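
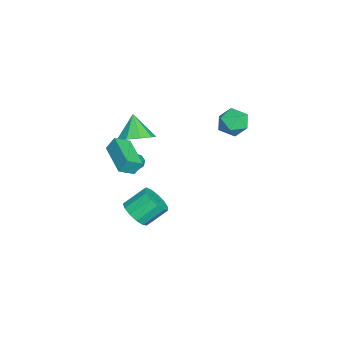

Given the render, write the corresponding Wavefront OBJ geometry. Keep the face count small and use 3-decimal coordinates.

v 1.227 -1.35 2.695
v 1.656 -2.075 3.176
v 1.123 -0.927 3.425
v 1.551 -1.653 3.906
v 3.049 -0.447 2.434
v 3.477 -1.173 2.915
v 2.944 -0.025 3.164
v 3.373 -0.75 3.645
v -1.392 -1.014 1.692
v -0.622 -0.685 2.309
v -2.268 -1.286 2.928
v -1.043 -0.139 2.132
v -1.626 -0.002 1.749
v -2.1 -0.339 1.339
v -2.242 -0.991 1.094
v -1.987 -1.654 1.129
v -1.453 -2.018 1.427
v -0.89 -1.911 1.849
v -0.562 -1.385 2.198
v -3.41 4.594 2.589
v -2.638 4.164 2.957
v -3.422 3.576 1.423
v -2.65 3.146 1.791
v -3.491 3.087 2.243
v -3.484 3.717 2.964
v -2.576 4.023 1.416
v -2.569 4.653 2.137
v -2.123 3.812 2.232
v -2.688 3.233 2.743
v -3.372 4.507 1.637
v -3.937 3.928 2.148
v -3.01 -1.304 -1.494
v -2.753 -1.452 -1.933
v -1.133 -1.564 -0.945
v -1.39 -1.416 -0.506
v -2.747 -1.091 -1.901
v -1.127 -1.203 -0.914
v -2.864 -0.83 -1.679
v -1.244 -0.942 -0.692
v -3.049 -0.79 -1.37
v -1.43 -0.902 -0.383
v -3.216 -0.991 -1.119
v -1.597 -1.103 -0.132
v -3.287 -1.338 -1.043
v -1.667 -1.45 -0.056
v -3.228 -1.67 -1.178
v -1.608 -1.782 -0.191
v -3.067 -1.83 -1.46
v -1.447 -1.942 -0.473
v -2.879 -1.744 -1.758
v -1.259 -1.856 -0.771
v 3.756 -0.331 -0.075
v 4.457 -0.501 0.447
v 4.024 0.5 1.356
v 3.324 0.671 0.835
v 4.604 -0.146 0.125
v 4.171 0.855 1.034
v 4.481 0.151 -0.26
v 4.049 1.152 0.649
v 4.129 0.295 -0.586
v 3.696 1.296 0.323
v 3.658 0.24 -0.75
v 3.225 1.242 0.159
v 3.218 0.004 -0.699
v 2.786 1.006 0.21
v 2.949 -0.338 -0.45
v 2.517 0.663 0.459
v 2.937 -0.678 -0.082
v 2.504 0.323 0.827
v 3.184 -0.908 0.289
v 2.752 0.094 1.198
v 3.613 -0.954 0.544
v 3.181 0.047 1.453
v 4.088 -0.803 0.603
v 3.655 0.199 1.512
f 2 4 1
f 5 2 1
f 1 4 3
f 3 5 1
f 2 8 4
f 6 2 5
f 6 8 2
f 4 8 3
f 7 5 3
f 3 8 7
f 7 6 5
f 8 6 7
f 10 9 12
f 10 12 11
f 12 9 13
f 12 13 11
f 13 9 14
f 13 14 11
f 14 9 15
f 14 15 11
f 15 9 16
f 15 16 11
f 16 9 17
f 16 17 11
f 17 9 18
f 17 18 11
f 18 9 19
f 18 19 11
f 19 9 10
f 19 10 11
f 20 31 25
f 20 25 21
f 20 21 27
f 20 27 30
f 20 30 31
f 21 25 29
f 25 31 24
f 31 30 22
f 30 27 26
f 27 21 28
f 23 29 24
f 23 24 22
f 23 22 26
f 23 26 28
f 23 28 29
f 24 29 25
f 22 24 31
f 26 22 30
f 28 26 27
f 29 28 21
f 33 32 36
f 33 36 34
f 34 36 37
f 34 37 35
f 36 32 38
f 36 38 37
f 37 38 39
f 37 39 35
f 38 32 40
f 38 40 39
f 39 40 41
f 39 41 35
f 40 32 42
f 40 42 41
f 41 42 43
f 41 43 35
f 42 32 44
f 42 44 43
f 43 44 45
f 43 45 35
f 44 32 46
f 44 46 45
f 45 46 47
f 45 47 35
f 46 32 48
f 46 48 47
f 47 48 49
f 47 49 35
f 48 32 50
f 48 50 49
f 49 50 51
f 49 51 35
f 50 32 33
f 50 33 51
f 51 33 34
f 51 34 35
f 53 52 56
f 53 56 54
f 54 56 57
f 54 57 55
f 56 52 58
f 56 58 57
f 57 58 59
f 57 59 55
f 58 52 60
f 58 60 59
f 59 60 61
f 59 61 55
f 60 52 62
f 60 62 61
f 61 62 63
f 61 63 55
f 62 52 64
f 62 64 63
f 63 64 65
f 63 65 55
f 64 52 66
f 64 66 65
f 65 66 67
f 65 67 55
f 66 52 68
f 66 68 67
f 67 68 69
f 67 69 55
f 68 52 70
f 68 70 69
f 69 70 71
f 69 71 55
f 70 52 72
f 70 72 71
f 71 72 73
f 71 73 55
f 72 52 74
f 72 74 73
f 73 74 75
f 73 75 55
f 74 52 53
f 74 53 75
f 75 53 54
f 75 54 55



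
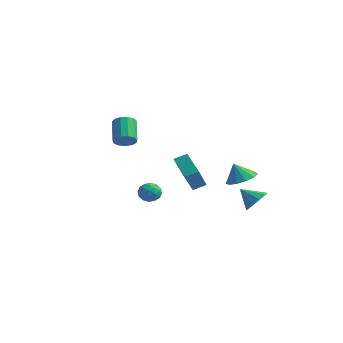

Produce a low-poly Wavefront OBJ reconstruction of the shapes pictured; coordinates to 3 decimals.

v 4.156 3.505 -2.698
v 4.695 3.506 -2.053
v 3.204 3.235 -1.902
v 4.511 3.988 -2.109
v 4.191 4.286 -2.39
v 3.859 4.285 -2.789
v 3.639 3.987 -3.153
v 3.618 3.504 -3.343
v 3.802 3.022 -3.286
v 4.121 2.724 -3.005
v 4.454 2.725 -2.607
v 4.673 3.024 -2.243
v 1.532 1.193 -1.725
v 1.919 0.006 -0.24
v 0.272 1.803 -0.909
v 0.659 0.616 0.576
v 2.021 1.764 -1.396
v 2.408 0.577 0.089
v 0.761 2.374 -0.58
v 1.148 1.187 0.905
v 0.085 -0.15 -1.236
v 0.555 -0.27 -1.733
v -0.575 -0.95 -1.667
v -0.105 -1.07 -2.164
v 0.035 -1.239 -1.505
v 0.443 -0.744 -1.239
v -0.463 -0.476 -2.161
v -0.055 0.019 -1.895
v 0.216 -0.471 -2.304
v 0.524 -0.943 -1.899
v -0.544 -0.277 -1.501
v -0.236 -0.749 -1.096
v 0.378 -0.14 -1.447
v -0.398 -1.08 -1.953
v -0.315 -1.18 -1.566
v -0.039 -1.25 -1.858
v 0.312 -0.419 -1.157
v 0.588 -0.489 -1.449
v 0.283 -1.059 -1.315
v -0.608 -0.731 -1.951
v -0.332 -0.801 -2.243
v 0.019 0.03 -1.542
v 0.295 -0.04 -1.834
v -0.303 -0.161 -2.085
v 0.455 -0.328 -2.075
v 0.067 -0.799 -2.328
v -0.144 -0.449 -2.326
v 0.096 -0.159 -2.17
v 0.636 -0.606 -1.837
v 0.248 -1.076 -2.09
v 0.331 -1.175 -1.703
v 0.57 -0.885 -1.547
v 0.436 -0.724 -2.173
v -0.268 -0.144 -1.31
v -0.656 -0.614 -1.563
v -0.59 -0.335 -1.853
v -0.351 -0.045 -1.697
v -0.087 -0.421 -1.072
v -0.475 -0.892 -1.325
v -0.116 -1.061 -1.23
v 0.124 -0.771 -1.074
v -0.456 -0.496 -1.227
v 3.193 3.395 -1.147
v 4.068 3.31 -0.815
v 2.767 3.205 -0.073
v 3.942 3.823 -0.774
v 3.578 4.2 -0.852
v 3.092 4.321 -1.024
v 2.637 4.148 -1.234
v 2.359 3.736 -1.417
v 2.346 3.215 -1.514
v 2.602 2.752 -1.494
v 3.045 2.492 -1.364
v 3.535 2.519 -1.165
v 3.916 2.824 -0.96
v -3.057 1.003 0.92
v -2.484 1.113 1.288
v -3.31 2.066 2.289
v -3.883 1.957 1.92
v -2.494 1.39 1.016
v -3.32 2.344 2.016
v -2.683 1.545 0.713
v -3.508 2.498 1.714
v -2.99 1.527 0.476
v -3.816 2.481 1.476
v -3.319 1.343 0.379
v -4.145 2.297 1.38
v -3.565 1.052 0.455
v -4.39 2.005 1.456
v -3.649 0.745 0.678
v -4.475 1.698 1.679
v -3.546 0.52 0.977
v -4.371 1.473 1.978
v -3.287 0.448 1.259
v -4.113 1.402 2.26
v -2.956 0.553 1.432
v -3.781 1.506 2.433
v -2.656 0.801 1.443
v -3.482 1.754 2.444
f 2 1 4
f 2 4 3
f 4 1 5
f 4 5 3
f 5 1 6
f 5 6 3
f 6 1 7
f 6 7 3
f 7 1 8
f 7 8 3
f 8 1 9
f 8 9 3
f 9 1 10
f 9 10 3
f 10 1 11
f 10 11 3
f 11 1 12
f 11 12 3
f 12 1 2
f 12 2 3
f 14 16 13
f 17 14 13
f 13 16 15
f 15 17 13
f 14 20 16
f 18 14 17
f 18 20 14
f 16 20 15
f 19 17 15
f 15 20 19
f 19 18 17
f 20 18 19
f 21 58 37
f 58 32 61
f 37 61 26
f 58 61 37
f 21 37 33
f 37 26 38
f 33 38 22
f 37 38 33
f 21 33 42
f 33 22 43
f 42 43 28
f 33 43 42
f 21 42 54
f 42 28 57
f 54 57 31
f 42 57 54
f 21 54 58
f 54 31 62
f 58 62 32
f 54 62 58
f 22 38 49
f 38 26 52
f 49 52 30
f 38 52 49
f 26 61 39
f 61 32 60
f 39 60 25
f 61 60 39
f 32 62 59
f 62 31 55
f 59 55 23
f 62 55 59
f 31 57 56
f 57 28 44
f 56 44 27
f 57 44 56
f 28 43 48
f 43 22 45
f 48 45 29
f 43 45 48
f 24 50 36
f 50 30 51
f 36 51 25
f 50 51 36
f 24 36 34
f 36 25 35
f 34 35 23
f 36 35 34
f 24 34 41
f 34 23 40
f 41 40 27
f 34 40 41
f 24 41 46
f 41 27 47
f 46 47 29
f 41 47 46
f 24 46 50
f 46 29 53
f 50 53 30
f 46 53 50
f 25 51 39
f 51 30 52
f 39 52 26
f 51 52 39
f 23 35 59
f 35 25 60
f 59 60 32
f 35 60 59
f 27 40 56
f 40 23 55
f 56 55 31
f 40 55 56
f 29 47 48
f 47 27 44
f 48 44 28
f 47 44 48
f 30 53 49
f 53 29 45
f 49 45 22
f 53 45 49
f 64 63 66
f 64 66 65
f 66 63 67
f 66 67 65
f 67 63 68
f 67 68 65
f 68 63 69
f 68 69 65
f 69 63 70
f 69 70 65
f 70 63 71
f 70 71 65
f 71 63 72
f 71 72 65
f 72 63 73
f 72 73 65
f 73 63 74
f 73 74 65
f 74 63 75
f 74 75 65
f 75 63 64
f 75 64 65
f 77 76 80
f 77 80 78
f 78 80 81
f 78 81 79
f 80 76 82
f 80 82 81
f 81 82 83
f 81 83 79
f 82 76 84
f 82 84 83
f 83 84 85
f 83 85 79
f 84 76 86
f 84 86 85
f 85 86 87
f 85 87 79
f 86 76 88
f 86 88 87
f 87 88 89
f 87 89 79
f 88 76 90
f 88 90 89
f 89 90 91
f 89 91 79
f 90 76 92
f 90 92 91
f 91 92 93
f 91 93 79
f 92 76 94
f 92 94 93
f 93 94 95
f 93 95 79
f 94 76 96
f 94 96 95
f 95 96 97
f 95 97 79
f 96 76 98
f 96 98 97
f 97 98 99
f 97 99 79
f 98 76 77
f 98 77 99
f 99 77 78
f 99 78 79



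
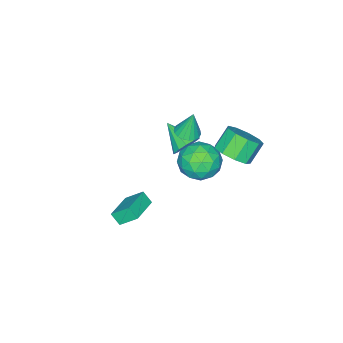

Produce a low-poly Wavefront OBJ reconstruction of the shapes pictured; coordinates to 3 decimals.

v 2.395 -0.641 -1.993
v 2.015 0.229 -1.179
v 2.369 -0.1 -2.583
v 1.989 0.769 -1.769
v 4.071 -0.209 -1.671
v 3.691 0.66 -0.857
v 4.045 0.331 -2.261
v 3.665 1.201 -1.447
v -1.913 2.917 0.492
v -1.122 2.875 1.212
v -2.056 3.001 2.247
v -2.847 3.043 1.528
v -1.245 3.569 1.015
v -2.179 3.696 2.05
v -1.681 3.958 0.574
v -2.615 4.085 1.61
v -2.225 3.86 0.095
v -3.159 3.986 1.13
v -2.624 3.32 -0.198
v -3.558 3.447 0.837
v -2.689 2.592 -0.168
v -3.623 2.719 0.867
v -2.392 2.016 0.171
v -3.326 2.142 1.206
v -1.87 1.861 0.66
v -2.804 1.987 1.695
v -1.369 2.2 1.071
v -2.303 2.327 2.106
v -2.854 -0.689 -0.484
v -2.164 -0.451 -0.459
v -3.006 -0.411 1.084
v -2.332 -0.18 -0.524
v -2.603 -0.01 -0.58
v -2.924 0.025 -0.618
v -3.231 -0.081 -0.629
v -3.463 -0.308 -0.611
v -3.574 -0.61 -0.568
v -3.543 -0.928 -0.509
v -3.375 -1.198 -0.444
v -3.104 -1.368 -0.388
v -2.783 -1.403 -0.35
v -2.477 -1.297 -0.339
v -2.244 -1.071 -0.357
v -2.133 -0.769 -0.4
v -0.881 2.506 0.468
v -0.046 1.588 0.484
v -1.994 1.472 -0.844
v -1.159 0.554 -0.828
v -1.856 0.776 0.175
v -1.168 1.416 0.985
v -0.872 1.644 -1.345
v -0.184 2.284 -0.535
v -0.041 1.055 -0.637
v -0.649 0.519 0.303
v -1.391 2.541 -0.663
v -1.999 2.005 0.277
v -0.366 2.138 0.591
v -1.674 0.922 -0.951
v -2.084 1.053 -0.362
v -1.593 0.513 -0.352
v -1.025 2.037 0.886
v -0.535 1.497 0.895
v -1.598 1.02 0.713
v -1.505 1.563 -1.255
v -1.015 1.023 -1.246
v -0.447 2.547 -0.008
v 0.044 2.007 0.002
v -0.442 2.04 -1.073
v 0.128 1.285 -0.058
v -0.526 0.677 -0.829
v -0.358 1.318 -1.133
v 0.047 1.694 -0.657
v -0.229 0.97 0.494
v -0.884 0.362 -0.277
v -1.293 0.493 0.312
v -0.889 0.869 0.789
v -0.226 0.657 -0.165
v -1.156 2.698 -0.083
v -1.811 2.09 -0.854
v -1.151 2.191 -1.149
v -0.747 2.567 -0.672
v -1.514 2.383 0.469
v -2.168 1.775 -0.302
v -2.087 1.366 0.297
v -1.682 1.742 0.773
v -1.814 2.403 -0.195
v -3.699 -1.384 -2.856
v -3.03 -1.762 -3.304
v -3.941 -2.916 -1.924
v -2.825 -1.549 -2.9
v -2.898 -1.282 -2.481
v -3.225 -1.048 -2.181
v -3.703 -0.921 -2.096
v -4.179 -0.94 -2.252
v -4.503 -1.101 -2.6
v -4.571 -1.351 -3.029
v -4.363 -1.612 -3.403
v -3.944 -1.8 -3.604
v -3.447 -1.856 -3.567
f 2 4 1
f 5 2 1
f 1 4 3
f 3 5 1
f 2 8 4
f 6 2 5
f 6 8 2
f 4 8 3
f 7 5 3
f 3 8 7
f 7 6 5
f 8 6 7
f 10 9 13
f 10 13 11
f 11 13 14
f 11 14 12
f 13 9 15
f 13 15 14
f 14 15 16
f 14 16 12
f 15 9 17
f 15 17 16
f 16 17 18
f 16 18 12
f 17 9 19
f 17 19 18
f 18 19 20
f 18 20 12
f 19 9 21
f 19 21 20
f 20 21 22
f 20 22 12
f 21 9 23
f 21 23 22
f 22 23 24
f 22 24 12
f 23 9 25
f 23 25 24
f 24 25 26
f 24 26 12
f 25 9 27
f 25 27 26
f 26 27 28
f 26 28 12
f 27 9 10
f 27 10 28
f 28 10 11
f 28 11 12
f 30 29 32
f 30 32 31
f 32 29 33
f 32 33 31
f 33 29 34
f 33 34 31
f 34 29 35
f 34 35 31
f 35 29 36
f 35 36 31
f 36 29 37
f 36 37 31
f 37 29 38
f 37 38 31
f 38 29 39
f 38 39 31
f 39 29 40
f 39 40 31
f 40 29 41
f 40 41 31
f 41 29 42
f 41 42 31
f 42 29 43
f 42 43 31
f 43 29 44
f 43 44 31
f 44 29 30
f 44 30 31
f 45 82 61
f 82 56 85
f 61 85 50
f 82 85 61
f 45 61 57
f 61 50 62
f 57 62 46
f 61 62 57
f 45 57 66
f 57 46 67
f 66 67 52
f 57 67 66
f 45 66 78
f 66 52 81
f 78 81 55
f 66 81 78
f 45 78 82
f 78 55 86
f 82 86 56
f 78 86 82
f 46 62 73
f 62 50 76
f 73 76 54
f 62 76 73
f 50 85 63
f 85 56 84
f 63 84 49
f 85 84 63
f 56 86 83
f 86 55 79
f 83 79 47
f 86 79 83
f 55 81 80
f 81 52 68
f 80 68 51
f 81 68 80
f 52 67 72
f 67 46 69
f 72 69 53
f 67 69 72
f 48 74 60
f 74 54 75
f 60 75 49
f 74 75 60
f 48 60 58
f 60 49 59
f 58 59 47
f 60 59 58
f 48 58 65
f 58 47 64
f 65 64 51
f 58 64 65
f 48 65 70
f 65 51 71
f 70 71 53
f 65 71 70
f 48 70 74
f 70 53 77
f 74 77 54
f 70 77 74
f 49 75 63
f 75 54 76
f 63 76 50
f 75 76 63
f 47 59 83
f 59 49 84
f 83 84 56
f 59 84 83
f 51 64 80
f 64 47 79
f 80 79 55
f 64 79 80
f 53 71 72
f 71 51 68
f 72 68 52
f 71 68 72
f 54 77 73
f 77 53 69
f 73 69 46
f 77 69 73
f 88 87 90
f 88 90 89
f 90 87 91
f 90 91 89
f 91 87 92
f 91 92 89
f 92 87 93
f 92 93 89
f 93 87 94
f 93 94 89
f 94 87 95
f 94 95 89
f 95 87 96
f 95 96 89
f 96 87 97
f 96 97 89
f 97 87 98
f 97 98 89
f 98 87 99
f 98 99 89
f 99 87 88
f 99 88 89



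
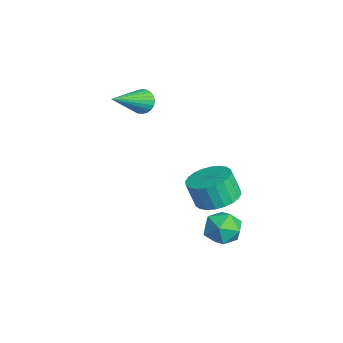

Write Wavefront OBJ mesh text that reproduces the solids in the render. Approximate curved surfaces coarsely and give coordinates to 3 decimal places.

v -4.234 -0.344 3.321
v -4.027 -0.579 2.797
v -3.086 -1.776 4.419
v -3.862 -0.413 2.842
v -3.755 -0.236 2.96
v -3.72 -0.076 3.132
v -3.764 0.044 3.333
v -3.879 0.104 3.533
v -4.048 0.096 3.7
v -4.246 0.022 3.809
v -4.442 -0.109 3.844
v -4.606 -0.275 3.799
v -4.714 -0.452 3.681
v -4.749 -0.612 3.509
v -4.705 -0.731 3.308
v -4.59 -0.792 3.108
v -4.421 -0.784 2.941
v -4.223 -0.709 2.832
v 0.671 1.633 0.795
v 1.583 1.674 0.975
v 1.38 1.328 2.084
v 0.469 1.287 1.905
v 1.479 2.011 1.061
v 1.276 1.664 2.17
v 1.251 2.29 1.107
v 1.049 1.943 2.216
v 0.936 2.47 1.105
v 0.733 2.123 2.214
v 0.58 2.521 1.056
v 0.377 2.175 2.166
v 0.238 2.438 0.968
v 0.035 2.091 2.077
v -0.038 2.232 0.853
v -0.24 1.885 1.962
v -0.206 1.935 0.729
v -0.408 1.588 1.839
v -0.24 1.592 0.616
v -0.443 1.246 1.725
v -0.136 1.256 0.53
v -0.339 0.909 1.639
v 0.091 0.977 0.484
v -0.111 0.63 1.593
v 0.407 0.797 0.486
v 0.204 0.45 1.595
v 0.763 0.745 0.534
v 0.56 0.399 1.644
v 1.105 0.829 0.623
v 0.902 0.482 1.732
v 1.38 1.035 0.738
v 1.178 0.688 1.847
v 1.548 1.332 0.861
v 1.346 0.985 1.971
v -0.325 2.216 -1.833
v 0.063 2.724 -1.224
v 0.497 1.116 -1.436
v 0.885 1.624 -0.827
v 0.04 1.384 -0.73
v -0.467 2.064 -0.974
v 1.027 1.776 -1.686
v 0.52 2.456 -1.93
v 0.898 2.453 -1.133
v 0.288 2.21 -0.542
v 0.272 1.63 -2.118
v -0.338 1.387 -1.527
f 2 1 4
f 2 4 3
f 4 1 5
f 4 5 3
f 5 1 6
f 5 6 3
f 6 1 7
f 6 7 3
f 7 1 8
f 7 8 3
f 8 1 9
f 8 9 3
f 9 1 10
f 9 10 3
f 10 1 11
f 10 11 3
f 11 1 12
f 11 12 3
f 12 1 13
f 12 13 3
f 13 1 14
f 13 14 3
f 14 1 15
f 14 15 3
f 15 1 16
f 15 16 3
f 16 1 17
f 16 17 3
f 17 1 18
f 17 18 3
f 18 1 2
f 18 2 3
f 20 19 23
f 20 23 21
f 21 23 24
f 21 24 22
f 23 19 25
f 23 25 24
f 24 25 26
f 24 26 22
f 25 19 27
f 25 27 26
f 26 27 28
f 26 28 22
f 27 19 29
f 27 29 28
f 28 29 30
f 28 30 22
f 29 19 31
f 29 31 30
f 30 31 32
f 30 32 22
f 31 19 33
f 31 33 32
f 32 33 34
f 32 34 22
f 33 19 35
f 33 35 34
f 34 35 36
f 34 36 22
f 35 19 37
f 35 37 36
f 36 37 38
f 36 38 22
f 37 19 39
f 37 39 38
f 38 39 40
f 38 40 22
f 39 19 41
f 39 41 40
f 40 41 42
f 40 42 22
f 41 19 43
f 41 43 42
f 42 43 44
f 42 44 22
f 43 19 45
f 43 45 44
f 44 45 46
f 44 46 22
f 45 19 47
f 45 47 46
f 46 47 48
f 46 48 22
f 47 19 49
f 47 49 48
f 48 49 50
f 48 50 22
f 49 19 51
f 49 51 50
f 50 51 52
f 50 52 22
f 51 19 20
f 51 20 52
f 52 20 21
f 52 21 22
f 53 64 58
f 53 58 54
f 53 54 60
f 53 60 63
f 53 63 64
f 54 58 62
f 58 64 57
f 64 63 55
f 63 60 59
f 60 54 61
f 56 62 57
f 56 57 55
f 56 55 59
f 56 59 61
f 56 61 62
f 57 62 58
f 55 57 64
f 59 55 63
f 61 59 60
f 62 61 54



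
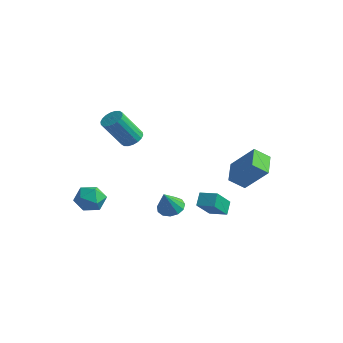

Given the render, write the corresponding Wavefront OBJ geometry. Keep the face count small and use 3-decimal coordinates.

v 0.37 -1.149 -2.107
v 1.117 -1.385 -2.314
v 0.51 -1.891 -0.753
v 1.163 -0.985 -2.099
v 0.957 -0.637 -1.887
v 0.565 -0.452 -1.745
v 0.111 -0.488 -1.718
v -0.261 -0.734 -1.814
v -0.433 -1.112 -2.003
v -0.35 -1.502 -2.225
v -0.038 -1.78 -2.41
v 0.403 -1.858 -2.498
v 0.833 -1.711 -2.462
v 1.027 0.237 -2.34
v 0.728 0.853 -1.682
v 0.882 1.52 -3.608
v 0.583 2.137 -2.95
v 2.077 0.543 -2.15
v 1.778 1.16 -1.492
v 1.932 1.827 -3.418
v 1.633 2.443 -2.76
v -4.165 -3.443 -1.835
v -3.363 -2.97 -2.197
v -3.217 -4.63 -1.283
v -2.415 -4.157 -1.645
v -2.912 -3.773 -0.869
v -3.498 -3.04 -1.21
v -3.082 -4.56 -2.27
v -3.668 -3.827 -2.611
v -2.693 -3.661 -2.466
v -2.589 -3.175 -1.6
v -3.991 -4.425 -1.88
v -3.887 -3.939 -1.014
v 0.639 3.621 -0.532
v 2.034 3.999 1.047
v 1.247 4.341 -1.242
v 2.641 4.719 0.337
v 1.519 2.401 -1.017
v 2.913 2.779 0.562
v 2.126 3.121 -1.727
v 3.521 3.499 -0.148
v -2.838 -0.834 2.072
v -2.506 -0.325 2.477
v -3.05 -1.396 4.272
v -3.382 -1.906 3.868
v -2.81 -0.212 2.452
v -3.353 -1.283 4.248
v -3.119 -0.222 2.353
v -3.662 -1.293 4.148
v -3.372 -0.353 2.198
v -3.916 -1.424 3.993
v -3.52 -0.58 2.018
v -4.064 -1.651 3.813
v -3.533 -0.857 1.849
v -4.076 -1.928 3.644
v -3.408 -1.129 1.724
v -3.952 -2.2 3.519
v -3.17 -1.344 1.668
v -3.714 -2.415 3.463
v -2.867 -1.457 1.692
v -3.41 -2.528 3.488
v -2.558 -1.447 1.792
v -3.101 -2.518 3.587
v -2.304 -1.316 1.947
v -2.848 -2.387 3.742
v -2.156 -1.089 2.127
v -2.7 -2.16 3.922
v -2.144 -0.812 2.296
v -2.687 -1.883 4.091
v -2.268 -0.54 2.421
v -2.812 -1.611 4.216
f 2 1 4
f 2 4 3
f 4 1 5
f 4 5 3
f 5 1 6
f 5 6 3
f 6 1 7
f 6 7 3
f 7 1 8
f 7 8 3
f 8 1 9
f 8 9 3
f 9 1 10
f 9 10 3
f 10 1 11
f 10 11 3
f 11 1 12
f 11 12 3
f 12 1 13
f 12 13 3
f 13 1 2
f 13 2 3
f 15 17 14
f 18 15 14
f 14 17 16
f 16 18 14
f 15 21 17
f 19 15 18
f 19 21 15
f 17 21 16
f 20 18 16
f 16 21 20
f 20 19 18
f 21 19 20
f 22 33 27
f 22 27 23
f 22 23 29
f 22 29 32
f 22 32 33
f 23 27 31
f 27 33 26
f 33 32 24
f 32 29 28
f 29 23 30
f 25 31 26
f 25 26 24
f 25 24 28
f 25 28 30
f 25 30 31
f 26 31 27
f 24 26 33
f 28 24 32
f 30 28 29
f 31 30 23
f 35 37 34
f 38 35 34
f 34 37 36
f 36 38 34
f 35 41 37
f 39 35 38
f 39 41 35
f 37 41 36
f 40 38 36
f 36 41 40
f 40 39 38
f 41 39 40
f 43 42 46
f 43 46 44
f 44 46 47
f 44 47 45
f 46 42 48
f 46 48 47
f 47 48 49
f 47 49 45
f 48 42 50
f 48 50 49
f 49 50 51
f 49 51 45
f 50 42 52
f 50 52 51
f 51 52 53
f 51 53 45
f 52 42 54
f 52 54 53
f 53 54 55
f 53 55 45
f 54 42 56
f 54 56 55
f 55 56 57
f 55 57 45
f 56 42 58
f 56 58 57
f 57 58 59
f 57 59 45
f 58 42 60
f 58 60 59
f 59 60 61
f 59 61 45
f 60 42 62
f 60 62 61
f 61 62 63
f 61 63 45
f 62 42 64
f 62 64 63
f 63 64 65
f 63 65 45
f 64 42 66
f 64 66 65
f 65 66 67
f 65 67 45
f 66 42 68
f 66 68 67
f 67 68 69
f 67 69 45
f 68 42 70
f 68 70 69
f 69 70 71
f 69 71 45
f 70 42 43
f 70 43 71
f 71 43 44
f 71 44 45



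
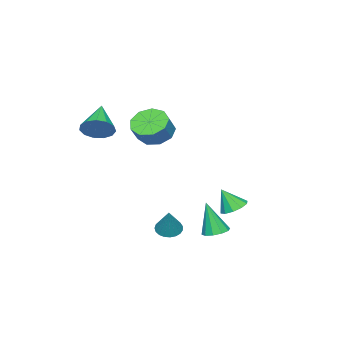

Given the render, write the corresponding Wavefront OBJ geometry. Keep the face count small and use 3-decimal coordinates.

v 0.932 2.282 -3.983
v 1.592 2.565 -3.937
v 1.028 1.758 -2.117
v 1.299 2.883 -3.833
v 0.865 2.971 -3.786
v 0.457 2.796 -3.814
v 0.23 2.425 -3.906
v 0.271 1.999 -4.028
v 0.565 1.681 -4.132
v 0.998 1.593 -4.18
v 1.406 1.767 -4.152
v 1.633 2.139 -4.059
v -2.217 1.281 -3.636
v -1.536 1.681 -3.621
v -1.903 0.699 -2.424
v -1.876 1.954 -3.401
v -2.347 1.97 -3.272
v -2.768 1.722 -3.281
v -2.978 1.306 -3.426
v -2.898 0.881 -3.651
v -2.558 0.608 -3.87
v -2.088 0.592 -4
v -1.667 0.839 -3.991
v -1.456 1.255 -3.846
v 2.729 0.743 -3.498
v 3.166 1.134 -3.862
v 3.451 1.257 -2.082
v 2.948 1.315 -3.817
v 2.692 1.397 -3.716
v 2.443 1.366 -3.578
v 2.243 1.227 -3.426
v 2.127 1.005 -3.286
v 2.115 0.737 -3.183
v 2.21 0.471 -3.135
v 2.394 0.251 -3.149
v 2.637 0.117 -3.224
v 2.895 0.091 -3.346
v 3.125 0.178 -3.494
v 3.286 0.362 -3.643
v 3.351 0.613 -3.767
v 3.309 0.886 -3.845
v 4.532 -2.143 3.036
v 5.11 -2.736 3.363
v 3.128 -2.957 4.044
v 5.112 -2.347 3.68
v 4.93 -1.894 3.792
v 4.621 -1.519 3.665
v 4.285 -1.343 3.338
v 4.026 -1.421 2.915
v 3.929 -1.728 2.531
v 4.023 -2.167 2.307
v 4.278 -2.598 2.315
v 4.614 -2.885 2.552
v 4.925 -2.936 2.943
v 0.484 -1.612 1.82
v 1.122 -2.272 1.376
v 1.875 -2.149 2.276
v 1.236 -1.488 2.72
v 1.267 -1.622 1.166
v 2.02 -1.499 2.067
v 1.045 -0.968 1.262
v 1.798 -0.844 2.163
v 0.56 -0.615 1.619
v 1.313 -0.491 2.519
v 0.04 -0.728 2.07
v 0.793 -0.605 2.97
v -0.273 -1.255 2.404
v 0.48 -1.131 3.304
v -0.232 -1.949 2.464
v 0.521 -1.825 3.364
v 0.144 -2.485 2.223
v 0.897 -2.362 3.124
v 0.679 -2.612 1.794
v 1.432 -2.489 2.694
f 2 1 4
f 2 4 3
f 4 1 5
f 4 5 3
f 5 1 6
f 5 6 3
f 6 1 7
f 6 7 3
f 7 1 8
f 7 8 3
f 8 1 9
f 8 9 3
f 9 1 10
f 9 10 3
f 10 1 11
f 10 11 3
f 11 1 12
f 11 12 3
f 12 1 2
f 12 2 3
f 14 13 16
f 14 16 15
f 16 13 17
f 16 17 15
f 17 13 18
f 17 18 15
f 18 13 19
f 18 19 15
f 19 13 20
f 19 20 15
f 20 13 21
f 20 21 15
f 21 13 22
f 21 22 15
f 22 13 23
f 22 23 15
f 23 13 24
f 23 24 15
f 24 13 14
f 24 14 15
f 26 25 28
f 26 28 27
f 28 25 29
f 28 29 27
f 29 25 30
f 29 30 27
f 30 25 31
f 30 31 27
f 31 25 32
f 31 32 27
f 32 25 33
f 32 33 27
f 33 25 34
f 33 34 27
f 34 25 35
f 34 35 27
f 35 25 36
f 35 36 27
f 36 25 37
f 36 37 27
f 37 25 38
f 37 38 27
f 38 25 39
f 38 39 27
f 39 25 40
f 39 40 27
f 40 25 41
f 40 41 27
f 41 25 26
f 41 26 27
f 43 42 45
f 43 45 44
f 45 42 46
f 45 46 44
f 46 42 47
f 46 47 44
f 47 42 48
f 47 48 44
f 48 42 49
f 48 49 44
f 49 42 50
f 49 50 44
f 50 42 51
f 50 51 44
f 51 42 52
f 51 52 44
f 52 42 53
f 52 53 44
f 53 42 54
f 53 54 44
f 54 42 43
f 54 43 44
f 56 55 59
f 56 59 57
f 57 59 60
f 57 60 58
f 59 55 61
f 59 61 60
f 60 61 62
f 60 62 58
f 61 55 63
f 61 63 62
f 62 63 64
f 62 64 58
f 63 55 65
f 63 65 64
f 64 65 66
f 64 66 58
f 65 55 67
f 65 67 66
f 66 67 68
f 66 68 58
f 67 55 69
f 67 69 68
f 68 69 70
f 68 70 58
f 69 55 71
f 69 71 70
f 70 71 72
f 70 72 58
f 71 55 73
f 71 73 72
f 72 73 74
f 72 74 58
f 73 55 56
f 73 56 74
f 74 56 57
f 74 57 58



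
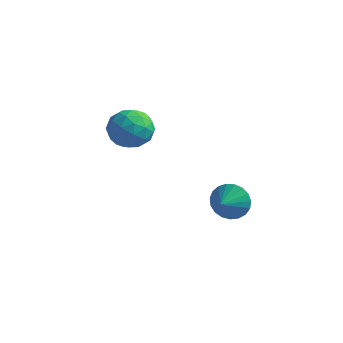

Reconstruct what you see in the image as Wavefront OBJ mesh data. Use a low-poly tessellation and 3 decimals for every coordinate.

v 0.339 0.226 -1.199
v 0.705 0.612 -0.376
v 0.581 -0.726 -0.861
v 0.315 0.549 -0.274
v -0.07 0.43 -0.333
v -0.385 0.276 -0.54
v -0.575 0.113 -0.862
v -0.606 -0.03 -1.242
v -0.475 -0.129 -1.615
v -0.202 -0.166 -1.916
v 0.163 -0.136 -2.093
v 0.56 -0.043 -2.115
v 0.917 0.097 -1.979
v 1.175 0.259 -1.709
v 1.288 0.415 -1.35
v 1.237 0.539 -0.965
v 1.031 0.609 -0.621
v -2.768 -2.849 4.38
v -1.767 -2.933 4.814
v -2.353 -4.087 3.186
v -1.352 -4.171 3.62
v -2.223 -4.521 4.181
v -2.479 -3.756 4.919
v -1.641 -3.264 3.081
v -1.897 -2.499 3.819
v -1.071 -3.189 4.011
v -1.431 -3.966 4.691
v -2.689 -3.054 3.309
v -3.049 -3.831 3.989
v -2.304 -2.782 4.702
v -1.816 -4.238 3.298
v -2.328 -4.444 3.628
v -1.74 -4.493 3.883
v -2.722 -3.266 4.764
v -2.134 -3.315 5.019
v -2.402 -4.249 4.647
v -1.986 -3.705 2.981
v -1.398 -3.754 3.236
v -2.38 -2.527 4.117
v -1.792 -2.576 4.372
v -1.718 -2.771 3.353
v -1.307 -2.982 4.485
v -1.063 -3.71 3.783
v -1.232 -3.177 3.466
v -1.383 -2.727 3.9
v -1.518 -3.439 4.885
v -1.274 -4.166 4.183
v -1.786 -4.372 4.513
v -1.936 -3.922 4.947
v -1.109 -3.589 4.413
v -2.846 -2.854 3.817
v -2.602 -3.581 3.115
v -2.184 -3.098 3.053
v -2.334 -2.648 3.487
v -3.057 -3.31 4.217
v -2.813 -4.038 3.515
v -2.737 -4.293 4.1
v -2.888 -3.843 4.534
v -3.011 -3.431 3.587
f 2 1 4
f 2 4 3
f 4 1 5
f 4 5 3
f 5 1 6
f 5 6 3
f 6 1 7
f 6 7 3
f 7 1 8
f 7 8 3
f 8 1 9
f 8 9 3
f 9 1 10
f 9 10 3
f 10 1 11
f 10 11 3
f 11 1 12
f 11 12 3
f 12 1 13
f 12 13 3
f 13 1 14
f 13 14 3
f 14 1 15
f 14 15 3
f 15 1 16
f 15 16 3
f 16 1 17
f 16 17 3
f 17 1 2
f 17 2 3
f 18 55 34
f 55 29 58
f 34 58 23
f 55 58 34
f 18 34 30
f 34 23 35
f 30 35 19
f 34 35 30
f 18 30 39
f 30 19 40
f 39 40 25
f 30 40 39
f 18 39 51
f 39 25 54
f 51 54 28
f 39 54 51
f 18 51 55
f 51 28 59
f 55 59 29
f 51 59 55
f 19 35 46
f 35 23 49
f 46 49 27
f 35 49 46
f 23 58 36
f 58 29 57
f 36 57 22
f 58 57 36
f 29 59 56
f 59 28 52
f 56 52 20
f 59 52 56
f 28 54 53
f 54 25 41
f 53 41 24
f 54 41 53
f 25 40 45
f 40 19 42
f 45 42 26
f 40 42 45
f 21 47 33
f 47 27 48
f 33 48 22
f 47 48 33
f 21 33 31
f 33 22 32
f 31 32 20
f 33 32 31
f 21 31 38
f 31 20 37
f 38 37 24
f 31 37 38
f 21 38 43
f 38 24 44
f 43 44 26
f 38 44 43
f 21 43 47
f 43 26 50
f 47 50 27
f 43 50 47
f 22 48 36
f 48 27 49
f 36 49 23
f 48 49 36
f 20 32 56
f 32 22 57
f 56 57 29
f 32 57 56
f 24 37 53
f 37 20 52
f 53 52 28
f 37 52 53
f 26 44 45
f 44 24 41
f 45 41 25
f 44 41 45
f 27 50 46
f 50 26 42
f 46 42 19
f 50 42 46



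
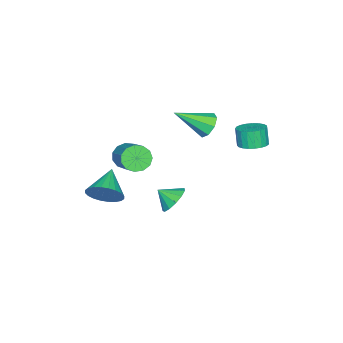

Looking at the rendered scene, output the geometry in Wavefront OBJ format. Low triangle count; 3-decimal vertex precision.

v 0.53 -3.654 -3.803
v 0.871 -3.195 -2.898
v -1.05 -4.106 -2.977
v 0.681 -2.874 -3.086
v 0.468 -2.671 -3.383
v 0.265 -2.619 -3.744
v 0.102 -2.724 -4.113
v 0.004 -2.97 -4.436
v -0.014 -3.321 -4.662
v 0.051 -3.722 -4.757
v 0.189 -4.113 -4.707
v 0.379 -4.434 -4.52
v 0.592 -4.636 -4.223
v 0.796 -4.688 -3.862
v 0.959 -4.584 -3.492
v 1.057 -4.337 -3.17
v 1.074 -3.987 -2.944
v 1.009 -3.585 -2.848
v 1.73 1.11 -1.592
v 2.389 1.575 -1.193
v 1.93 0.29 -0.968
v 1.967 1.672 -0.93
v 1.469 1.59 -0.877
v 1.054 1.356 -1.051
v 0.854 1.044 -1.397
v 0.931 0.753 -1.804
v 1.262 0.575 -2.145
v 1.742 0.567 -2.31
v 2.218 0.731 -2.247
v 2.538 1.016 -1.976
v 2.602 1.33 -1.583
v -2.952 3.244 0.354
v -2.297 3.684 0.612
v -2.553 3.437 1.684
v -3.208 2.996 1.426
v -2.547 3.922 0.607
v -2.803 3.675 1.679
v -2.866 4.043 0.559
v -3.123 3.796 1.631
v -3.201 4.026 0.475
v -3.457 3.779 1.547
v -3.492 3.874 0.37
v -3.748 3.626 1.442
v -3.69 3.612 0.262
v -3.946 3.365 1.335
v -3.76 3.287 0.171
v -4.017 3.04 1.243
v -3.691 2.954 0.111
v -3.947 2.707 1.183
v -3.494 2.672 0.092
v -3.75 2.424 1.165
v -3.203 2.488 0.12
v -3.459 2.241 1.192
v -2.868 2.435 0.187
v -3.125 2.188 1.26
v -2.549 2.522 0.284
v -2.805 2.274 1.356
v -2.299 2.733 0.392
v -2.555 2.486 1.465
v -2.161 3.033 0.494
v -2.418 2.786 1.567
v -2.161 3.369 0.572
v -2.417 3.122 1.644
v -1.327 -3.293 -1.81
v -0.664 -3.542 -2.28
v 0.57 -2.295 -1.2
v -0.093 -2.047 -0.73
v -0.852 -3.163 -2.503
v 0.381 -1.916 -1.423
v -1.192 -2.824 -2.506
v 0.042 -1.578 -1.426
v -1.574 -2.635 -2.288
v -0.34 -1.388 -1.208
v -1.877 -2.655 -1.918
v -0.644 -1.408 -0.838
v -2.006 -2.877 -1.514
v -0.773 -1.631 -0.434
v -1.92 -3.232 -1.204
v -0.686 -1.985 -0.124
v -1.645 -3.606 -1.086
v -0.411 -2.359 -0.006
v -1.269 -3.881 -1.199
v -0.035 -2.634 -0.118
v -0.911 -3.969 -1.505
v 0.322 -2.722 -0.425
v -0.686 -3.843 -1.908
v 0.548 -2.596 -0.828
v -4.265 -0.029 -0.121
v -3.529 0.368 -0.273
v -3.215 -1.531 1.041
v -3.821 0.582 0.267
v -4.373 0.438 0.58
v -4.862 0.021 0.482
v -5.001 -0.427 0.031
v -4.71 -0.641 -0.51
v -4.158 -0.497 -0.823
v -3.669 -0.079 -0.725
f 2 1 4
f 2 4 3
f 4 1 5
f 4 5 3
f 5 1 6
f 5 6 3
f 6 1 7
f 6 7 3
f 7 1 8
f 7 8 3
f 8 1 9
f 8 9 3
f 9 1 10
f 9 10 3
f 10 1 11
f 10 11 3
f 11 1 12
f 11 12 3
f 12 1 13
f 12 13 3
f 13 1 14
f 13 14 3
f 14 1 15
f 14 15 3
f 15 1 16
f 15 16 3
f 16 1 17
f 16 17 3
f 17 1 18
f 17 18 3
f 18 1 2
f 18 2 3
f 20 19 22
f 20 22 21
f 22 19 23
f 22 23 21
f 23 19 24
f 23 24 21
f 24 19 25
f 24 25 21
f 25 19 26
f 25 26 21
f 26 19 27
f 26 27 21
f 27 19 28
f 27 28 21
f 28 19 29
f 28 29 21
f 29 19 30
f 29 30 21
f 30 19 31
f 30 31 21
f 31 19 20
f 31 20 21
f 33 32 36
f 33 36 34
f 34 36 37
f 34 37 35
f 36 32 38
f 36 38 37
f 37 38 39
f 37 39 35
f 38 32 40
f 38 40 39
f 39 40 41
f 39 41 35
f 40 32 42
f 40 42 41
f 41 42 43
f 41 43 35
f 42 32 44
f 42 44 43
f 43 44 45
f 43 45 35
f 44 32 46
f 44 46 45
f 45 46 47
f 45 47 35
f 46 32 48
f 46 48 47
f 47 48 49
f 47 49 35
f 48 32 50
f 48 50 49
f 49 50 51
f 49 51 35
f 50 32 52
f 50 52 51
f 51 52 53
f 51 53 35
f 52 32 54
f 52 54 53
f 53 54 55
f 53 55 35
f 54 32 56
f 54 56 55
f 55 56 57
f 55 57 35
f 56 32 58
f 56 58 57
f 57 58 59
f 57 59 35
f 58 32 60
f 58 60 59
f 59 60 61
f 59 61 35
f 60 32 62
f 60 62 61
f 61 62 63
f 61 63 35
f 62 32 33
f 62 33 63
f 63 33 34
f 63 34 35
f 65 64 68
f 65 68 66
f 66 68 69
f 66 69 67
f 68 64 70
f 68 70 69
f 69 70 71
f 69 71 67
f 70 64 72
f 70 72 71
f 71 72 73
f 71 73 67
f 72 64 74
f 72 74 73
f 73 74 75
f 73 75 67
f 74 64 76
f 74 76 75
f 75 76 77
f 75 77 67
f 76 64 78
f 76 78 77
f 77 78 79
f 77 79 67
f 78 64 80
f 78 80 79
f 79 80 81
f 79 81 67
f 80 64 82
f 80 82 81
f 81 82 83
f 81 83 67
f 82 64 84
f 82 84 83
f 83 84 85
f 83 85 67
f 84 64 86
f 84 86 85
f 85 86 87
f 85 87 67
f 86 64 65
f 86 65 87
f 87 65 66
f 87 66 67
f 89 88 91
f 89 91 90
f 91 88 92
f 91 92 90
f 92 88 93
f 92 93 90
f 93 88 94
f 93 94 90
f 94 88 95
f 94 95 90
f 95 88 96
f 95 96 90
f 96 88 97
f 96 97 90
f 97 88 89
f 97 89 90



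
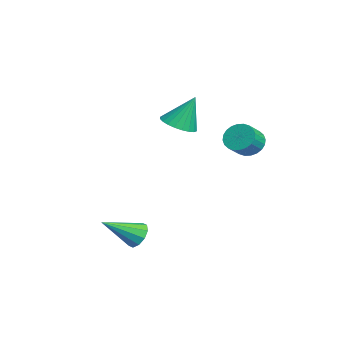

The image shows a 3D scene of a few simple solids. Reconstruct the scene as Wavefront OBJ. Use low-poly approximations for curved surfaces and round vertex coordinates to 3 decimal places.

v -3.429 -0.094 1.566
v -2.662 -0.701 1.819
v -3.371 0.734 3.374
v -2.47 -0.39 1.67
v -2.423 -0.035 1.506
v -2.529 0.311 1.351
v -2.773 0.596 1.229
v -3.117 0.775 1.158
v -3.508 0.822 1.149
v -3.887 0.73 1.203
v -4.196 0.512 1.313
v -4.389 0.202 1.461
v -4.436 -0.153 1.625
v -4.329 -0.499 1.78
v -4.086 -0.784 1.903
v -3.742 -0.963 1.974
v -3.351 -1.011 1.983
v -2.972 -0.918 1.928
v 2.25 2.596 2.245
v 2.884 3.084 2.022
v 3.563 2.492 2.652
v 2.93 2.004 2.875
v 2.774 3.239 2.284
v 3.453 2.647 2.915
v 2.585 3.295 2.541
v 3.264 2.703 3.172
v 2.345 3.246 2.753
v 3.024 2.653 3.384
v 2.09 3.097 2.887
v 2.77 2.505 3.518
v 1.86 2.872 2.923
v 2.539 2.28 3.554
v 1.69 2.605 2.856
v 2.369 2.013 3.487
v 1.604 2.337 2.696
v 2.283 1.744 3.327
v 1.617 2.108 2.468
v 2.296 1.516 3.098
v 1.727 1.953 2.205
v 2.406 1.361 2.836
v 1.916 1.897 1.948
v 2.595 1.305 2.579
v 2.156 1.947 1.736
v 2.835 1.354 2.367
v 2.41 2.095 1.602
v 3.09 1.503 2.233
v 2.641 2.32 1.566
v 3.32 1.728 2.197
v 2.811 2.587 1.633
v 3.49 1.995 2.264
v 2.897 2.856 1.793
v 3.576 2.263 2.424
v 2.735 -2.635 -3.302
v 3.458 -2.641 -3.593
v 3.165 -4.345 -2.198
v 3.463 -2.379 -3.189
v 3.189 -2.214 -2.827
v 2.742 -2.211 -2.647
v 2.292 -2.369 -2.717
v 2.011 -2.629 -3.01
v 2.007 -2.891 -3.415
v 2.28 -3.056 -3.776
v 2.727 -3.059 -3.956
v 3.177 -2.901 -3.886
f 2 1 4
f 2 4 3
f 4 1 5
f 4 5 3
f 5 1 6
f 5 6 3
f 6 1 7
f 6 7 3
f 7 1 8
f 7 8 3
f 8 1 9
f 8 9 3
f 9 1 10
f 9 10 3
f 10 1 11
f 10 11 3
f 11 1 12
f 11 12 3
f 12 1 13
f 12 13 3
f 13 1 14
f 13 14 3
f 14 1 15
f 14 15 3
f 15 1 16
f 15 16 3
f 16 1 17
f 16 17 3
f 17 1 18
f 17 18 3
f 18 1 2
f 18 2 3
f 20 19 23
f 20 23 21
f 21 23 24
f 21 24 22
f 23 19 25
f 23 25 24
f 24 25 26
f 24 26 22
f 25 19 27
f 25 27 26
f 26 27 28
f 26 28 22
f 27 19 29
f 27 29 28
f 28 29 30
f 28 30 22
f 29 19 31
f 29 31 30
f 30 31 32
f 30 32 22
f 31 19 33
f 31 33 32
f 32 33 34
f 32 34 22
f 33 19 35
f 33 35 34
f 34 35 36
f 34 36 22
f 35 19 37
f 35 37 36
f 36 37 38
f 36 38 22
f 37 19 39
f 37 39 38
f 38 39 40
f 38 40 22
f 39 19 41
f 39 41 40
f 40 41 42
f 40 42 22
f 41 19 43
f 41 43 42
f 42 43 44
f 42 44 22
f 43 19 45
f 43 45 44
f 44 45 46
f 44 46 22
f 45 19 47
f 45 47 46
f 46 47 48
f 46 48 22
f 47 19 49
f 47 49 48
f 48 49 50
f 48 50 22
f 49 19 51
f 49 51 50
f 50 51 52
f 50 52 22
f 51 19 20
f 51 20 52
f 52 20 21
f 52 21 22
f 54 53 56
f 54 56 55
f 56 53 57
f 56 57 55
f 57 53 58
f 57 58 55
f 58 53 59
f 58 59 55
f 59 53 60
f 59 60 55
f 60 53 61
f 60 61 55
f 61 53 62
f 61 62 55
f 62 53 63
f 62 63 55
f 63 53 64
f 63 64 55
f 64 53 54
f 64 54 55



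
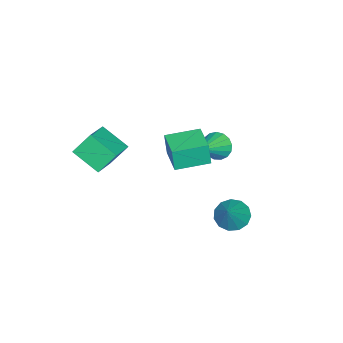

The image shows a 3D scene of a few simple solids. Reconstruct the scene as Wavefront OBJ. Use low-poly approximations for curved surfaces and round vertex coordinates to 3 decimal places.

v 1.881 -0.714 3.493
v 1.817 -2.299 4.425
v 3.478 -0.439 4.07
v 3.414 -2.025 5.002
v 2.466 -1.475 2.238
v 2.402 -3.061 3.17
v 4.063 -1.201 2.815
v 3.999 -2.786 3.747
v -4.394 1.1 -0.267
v -4.026 0.712 -1.028
v -2.606 1 0.647
v -3.968 1.148 -1.093
v -4.008 1.574 -0.969
v -4.136 1.891 -0.684
v -4.323 2.027 -0.303
v -4.526 1.95 0.085
v -4.699 1.679 0.393
v -4.802 1.275 0.55
v -4.811 0.831 0.519
v -4.725 0.449 0.308
v -4.562 0.216 -0.034
v -4.361 0.185 -0.43
v -4.168 0.364 -0.789
v -2.759 1.118 0.903
v -2.745 0.959 2.324
v -1.391 2.386 1.031
v -1.377 2.227 2.452
v -1.403 -0.327 0.728
v -1.389 -0.486 2.149
v -0.035 0.941 0.856
v -0.021 0.782 2.277
v -1.318 3.747 -2.726
v -0.573 3.925 -3.399
v -0.022 4.113 -1.194
v -0.829 4.431 -3.304
v -1.24 4.719 -3.024
v -1.676 4.699 -2.651
v -1.998 4.377 -2.301
v -2.105 3.855 -2.086
v -1.962 3.298 -2.074
v -1.614 2.884 -2.269
v -1.173 2.744 -2.61
v -0.778 2.923 -2.987
v -0.554 3.363 -3.281
f 2 4 1
f 5 2 1
f 1 4 3
f 3 5 1
f 2 8 4
f 6 2 5
f 6 8 2
f 4 8 3
f 7 5 3
f 3 8 7
f 7 6 5
f 8 6 7
f 10 9 12
f 10 12 11
f 12 9 13
f 12 13 11
f 13 9 14
f 13 14 11
f 14 9 15
f 14 15 11
f 15 9 16
f 15 16 11
f 16 9 17
f 16 17 11
f 17 9 18
f 17 18 11
f 18 9 19
f 18 19 11
f 19 9 20
f 19 20 11
f 20 9 21
f 20 21 11
f 21 9 22
f 21 22 11
f 22 9 23
f 22 23 11
f 23 9 10
f 23 10 11
f 25 27 24
f 28 25 24
f 24 27 26
f 26 28 24
f 25 31 27
f 29 25 28
f 29 31 25
f 27 31 26
f 30 28 26
f 26 31 30
f 30 29 28
f 31 29 30
f 33 32 35
f 33 35 34
f 35 32 36
f 35 36 34
f 36 32 37
f 36 37 34
f 37 32 38
f 37 38 34
f 38 32 39
f 38 39 34
f 39 32 40
f 39 40 34
f 40 32 41
f 40 41 34
f 41 32 42
f 41 42 34
f 42 32 43
f 42 43 34
f 43 32 44
f 43 44 34
f 44 32 33
f 44 33 34



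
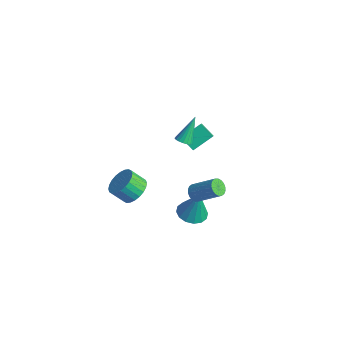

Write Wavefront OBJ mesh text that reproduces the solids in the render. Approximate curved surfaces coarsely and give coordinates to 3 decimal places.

v 1.936 2.67 -4.63
v 2.841 2.64 -4.793
v 2.284 2.93 -2.75
v 2.724 3.1 -4.835
v 2.395 3.444 -4.822
v 1.944 3.581 -4.758
v 1.49 3.474 -4.659
v 1.156 3.151 -4.553
v 1.031 2.7 -4.467
v 1.149 2.24 -4.426
v 1.478 1.896 -4.439
v 1.929 1.759 -4.503
v 2.383 1.866 -4.602
v 2.717 2.189 -4.708
v 3.187 1.897 -1.171
v 3.598 1.808 -1.556
v 4.764 2.513 -0.473
v 4.353 2.603 -0.089
v 3.514 2.039 -1.616
v 4.68 2.744 -0.533
v 3.365 2.243 -1.588
v 4.531 2.948 -0.506
v 3.181 2.378 -1.478
v 4.347 3.083 -0.395
v 2.998 2.418 -1.307
v 4.164 3.123 -0.224
v 2.853 2.355 -1.109
v 4.018 3.06 -0.026
v 2.773 2.201 -0.923
v 3.939 2.906 0.159
v 2.776 1.987 -0.787
v 3.942 2.692 0.296
v 2.86 1.756 -0.727
v 4.026 2.461 0.356
v 3.009 1.552 -0.754
v 4.175 2.257 0.328
v 3.193 1.417 -0.865
v 4.359 2.122 0.218
v 3.376 1.377 -1.036
v 4.542 2.082 0.047
v 3.522 1.44 -1.234
v 4.687 2.145 -0.151
v 3.601 1.594 -1.419
v 4.767 2.299 -0.337
v -0.493 0.464 -3.193
v 0.113 0.808 -2.562
v -0.421 0.201 -1.717
v -1.027 -0.144 -2.347
v -0.154 1.06 -2.55
v -0.687 0.452 -1.705
v -0.472 1.221 -2.636
v -1.006 0.613 -1.79
v -0.794 1.266 -2.806
v -1.327 0.658 -1.96
v -1.07 1.189 -3.035
v -1.603 0.582 -2.19
v -1.258 1.002 -3.288
v -1.791 0.395 -2.443
v -1.329 0.733 -3.527
v -1.863 0.126 -2.682
v -1.274 0.423 -3.715
v -1.807 -0.185 -2.869
v -1.099 0.119 -3.823
v -1.633 -0.488 -2.978
v -0.833 -0.132 -3.835
v -1.366 -0.74 -2.99
v -0.514 -0.293 -3.75
v -1.048 -0.901 -2.904
v -0.193 -0.338 -3.58
v -0.726 -0.946 -2.734
v 0.083 -0.262 -3.35
v -0.45 -0.869 -2.505
v 0.271 -0.075 -3.097
v -0.262 -0.682 -2.252
v 0.343 0.194 -2.858
v -0.191 -0.413 -2.013
v 0.287 0.505 -2.671
v -0.246 -0.103 -1.825
v 2.377 1.724 3.048
v 2.855 1.588 3.232
v 2.123 2.696 4.432
v 2.901 1.781 3.105
v 2.843 1.963 2.966
v 2.693 2.098 2.844
v 2.48 2.158 2.762
v 2.247 2.133 2.737
v 2.04 2.027 2.773
v 1.899 1.861 2.864
v 1.853 1.667 2.992
v 1.911 1.485 3.13
v 2.061 1.351 3.252
v 2.274 1.29 3.334
v 2.507 1.315 3.359
v 2.715 1.422 3.323
v 0.069 3.386 0.544
v 0.591 2.905 1.191
v 0.283 4.574 1.254
v 0.805 4.093 1.901
v 0.935 3.567 -0.021
v 1.457 3.086 0.626
v 1.149 4.755 0.689
v 1.671 4.274 1.336
f 2 1 4
f 2 4 3
f 4 1 5
f 4 5 3
f 5 1 6
f 5 6 3
f 6 1 7
f 6 7 3
f 7 1 8
f 7 8 3
f 8 1 9
f 8 9 3
f 9 1 10
f 9 10 3
f 10 1 11
f 10 11 3
f 11 1 12
f 11 12 3
f 12 1 13
f 12 13 3
f 13 1 14
f 13 14 3
f 14 1 2
f 14 2 3
f 16 15 19
f 16 19 17
f 17 19 20
f 17 20 18
f 19 15 21
f 19 21 20
f 20 21 22
f 20 22 18
f 21 15 23
f 21 23 22
f 22 23 24
f 22 24 18
f 23 15 25
f 23 25 24
f 24 25 26
f 24 26 18
f 25 15 27
f 25 27 26
f 26 27 28
f 26 28 18
f 27 15 29
f 27 29 28
f 28 29 30
f 28 30 18
f 29 15 31
f 29 31 30
f 30 31 32
f 30 32 18
f 31 15 33
f 31 33 32
f 32 33 34
f 32 34 18
f 33 15 35
f 33 35 34
f 34 35 36
f 34 36 18
f 35 15 37
f 35 37 36
f 36 37 38
f 36 38 18
f 37 15 39
f 37 39 38
f 38 39 40
f 38 40 18
f 39 15 41
f 39 41 40
f 40 41 42
f 40 42 18
f 41 15 43
f 41 43 42
f 42 43 44
f 42 44 18
f 43 15 16
f 43 16 44
f 44 16 17
f 44 17 18
f 46 45 49
f 46 49 47
f 47 49 50
f 47 50 48
f 49 45 51
f 49 51 50
f 50 51 52
f 50 52 48
f 51 45 53
f 51 53 52
f 52 53 54
f 52 54 48
f 53 45 55
f 53 55 54
f 54 55 56
f 54 56 48
f 55 45 57
f 55 57 56
f 56 57 58
f 56 58 48
f 57 45 59
f 57 59 58
f 58 59 60
f 58 60 48
f 59 45 61
f 59 61 60
f 60 61 62
f 60 62 48
f 61 45 63
f 61 63 62
f 62 63 64
f 62 64 48
f 63 45 65
f 63 65 64
f 64 65 66
f 64 66 48
f 65 45 67
f 65 67 66
f 66 67 68
f 66 68 48
f 67 45 69
f 67 69 68
f 68 69 70
f 68 70 48
f 69 45 71
f 69 71 70
f 70 71 72
f 70 72 48
f 71 45 73
f 71 73 72
f 72 73 74
f 72 74 48
f 73 45 75
f 73 75 74
f 74 75 76
f 74 76 48
f 75 45 77
f 75 77 76
f 76 77 78
f 76 78 48
f 77 45 46
f 77 46 78
f 78 46 47
f 78 47 48
f 80 79 82
f 80 82 81
f 82 79 83
f 82 83 81
f 83 79 84
f 83 84 81
f 84 79 85
f 84 85 81
f 85 79 86
f 85 86 81
f 86 79 87
f 86 87 81
f 87 79 88
f 87 88 81
f 88 79 89
f 88 89 81
f 89 79 90
f 89 90 81
f 90 79 91
f 90 91 81
f 91 79 92
f 91 92 81
f 92 79 93
f 92 93 81
f 93 79 94
f 93 94 81
f 94 79 80
f 94 80 81
f 96 98 95
f 99 96 95
f 95 98 97
f 97 99 95
f 96 102 98
f 100 96 99
f 100 102 96
f 98 102 97
f 101 99 97
f 97 102 101
f 101 100 99
f 102 100 101



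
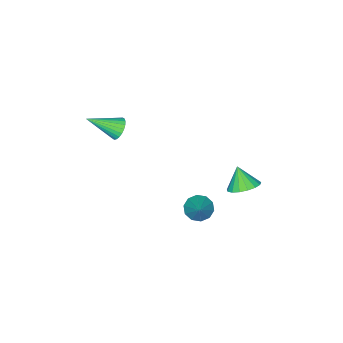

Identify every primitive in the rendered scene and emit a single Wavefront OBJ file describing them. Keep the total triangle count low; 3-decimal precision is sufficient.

v -2.326 4.251 -1.568
v -1.506 3.885 -1.634
v -2.534 3.589 -0.492
v -1.441 4.242 -1.402
v -1.579 4.601 -1.208
v -1.888 4.88 -1.096
v -2.297 5.015 -1.092
v -2.712 4.974 -1.197
v -3.04 4.769 -1.387
v -3.203 4.444 -1.619
v -3.166 4.076 -1.839
v -2.936 3.747 -1.996
v -2.566 3.534 -2.056
v -2.142 3.485 -2.003
v -1.759 3.612 -1.851
v -0.18 -2.443 0.29
v 0.245 -2.465 -0.265
v 1.04 -3.537 1.27
v 0.339 -2.244 -0.135
v 0.354 -2.054 0.059
v 0.287 -1.922 0.289
v 0.15 -1.869 0.519
v -0.038 -1.904 0.715
v -0.247 -2.021 0.845
v -0.447 -2.202 0.891
v -0.605 -2.42 0.846
v -0.7 -2.641 0.716
v -0.715 -2.832 0.521
v -0.648 -2.963 0.291
v -0.511 -3.016 0.061
v -0.323 -2.981 -0.134
v -0.113 -2.864 -0.264
v 0.086 -2.683 -0.311
v -0.884 2.509 -3.589
v -0.283 2.557 -4.099
v 0.044 3.391 -2.411
v -0.569 2.947 -4.166
v -0.975 3.17 -4.012
v -1.347 3.14 -3.697
v -1.542 2.869 -3.34
v -1.486 2.461 -3.079
v -1.2 2.071 -3.012
v -0.793 1.848 -3.166
v -0.422 1.878 -3.481
v -0.227 2.149 -3.838
f 2 1 4
f 2 4 3
f 4 1 5
f 4 5 3
f 5 1 6
f 5 6 3
f 6 1 7
f 6 7 3
f 7 1 8
f 7 8 3
f 8 1 9
f 8 9 3
f 9 1 10
f 9 10 3
f 10 1 11
f 10 11 3
f 11 1 12
f 11 12 3
f 12 1 13
f 12 13 3
f 13 1 14
f 13 14 3
f 14 1 15
f 14 15 3
f 15 1 2
f 15 2 3
f 17 16 19
f 17 19 18
f 19 16 20
f 19 20 18
f 20 16 21
f 20 21 18
f 21 16 22
f 21 22 18
f 22 16 23
f 22 23 18
f 23 16 24
f 23 24 18
f 24 16 25
f 24 25 18
f 25 16 26
f 25 26 18
f 26 16 27
f 26 27 18
f 27 16 28
f 27 28 18
f 28 16 29
f 28 29 18
f 29 16 30
f 29 30 18
f 30 16 31
f 30 31 18
f 31 16 32
f 31 32 18
f 32 16 33
f 32 33 18
f 33 16 17
f 33 17 18
f 35 34 37
f 35 37 36
f 37 34 38
f 37 38 36
f 38 34 39
f 38 39 36
f 39 34 40
f 39 40 36
f 40 34 41
f 40 41 36
f 41 34 42
f 41 42 36
f 42 34 43
f 42 43 36
f 43 34 44
f 43 44 36
f 44 34 45
f 44 45 36
f 45 34 35
f 45 35 36



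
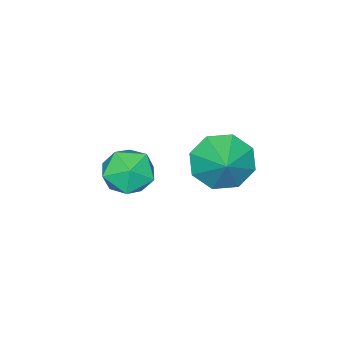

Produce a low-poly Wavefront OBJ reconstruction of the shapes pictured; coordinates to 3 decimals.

v 3.122 1.822 -1.387
v 3.417 2.321 -2.025
v 3.663 0.699 -2.015
v 3.958 1.198 -2.653
v 4.304 1.256 -1.865
v 3.97 1.95 -1.477
v 3.11 1.07 -2.563
v 2.776 1.764 -2.175
v 3.41 1.856 -2.752
v 4.148 1.971 -2.32
v 2.932 1.049 -1.72
v 3.67 1.164 -1.288
v 0.438 2.351 -3.155
v 1.016 2.442 -3.941
v 1.182 3.069 -2.525
v 0.484 2.97 -3.914
v -0.075 3.135 -3.442
v -0.333 2.842 -2.802
v -0.14 2.261 -2.369
v 0.392 1.733 -2.396
v 0.951 1.567 -2.868
v 1.21 1.861 -3.508
f 1 12 6
f 1 6 2
f 1 2 8
f 1 8 11
f 1 11 12
f 2 6 10
f 6 12 5
f 12 11 3
f 11 8 7
f 8 2 9
f 4 10 5
f 4 5 3
f 4 3 7
f 4 7 9
f 4 9 10
f 5 10 6
f 3 5 12
f 7 3 11
f 9 7 8
f 10 9 2
f 14 13 16
f 14 16 15
f 16 13 17
f 16 17 15
f 17 13 18
f 17 18 15
f 18 13 19
f 18 19 15
f 19 13 20
f 19 20 15
f 20 13 21
f 20 21 15
f 21 13 22
f 21 22 15
f 22 13 14
f 22 14 15



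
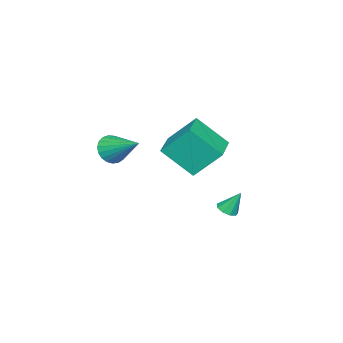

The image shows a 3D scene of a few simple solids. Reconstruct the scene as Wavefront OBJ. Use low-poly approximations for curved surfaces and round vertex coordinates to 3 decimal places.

v -1.656 1.063 -2.318
v -1.208 1.427 -2.443
v -1.844 1.697 -1.142
v -1.555 1.581 -2.582
v -1.948 1.493 -2.597
v -2.205 1.203 -2.482
v -2.205 0.848 -2.29
v -1.948 0.593 -2.112
v -1.554 0.558 -2.03
v -1.208 0.759 -2.083
v -1.072 1.102 -2.246
v 1.527 -3.417 2.06
v 1.938 -3.873 2.662
v 2.013 -1.683 3.04
v 2.198 -3.812 2.425
v 2.342 -3.682 2.124
v 2.345 -3.507 1.813
v 2.207 -3.316 1.544
v 1.951 -3.143 1.364
v 1.622 -3.017 1.305
v 1.276 -2.96 1.376
v 0.973 -2.982 1.566
v 0.767 -3.079 1.841
v 0.691 -3.235 2.154
v 0.76 -3.422 2.45
v 0.962 -3.609 2.68
v 1.261 -3.762 2.802
v 1.606 -3.855 2.796
v 2.165 -0.096 3.751
v 1.722 1.129 5.134
v 1.757 1.349 2.34
v 1.314 2.574 3.723
v 3.926 0.466 3.817
v 3.483 1.691 5.2
v 3.518 1.911 2.406
v 3.075 3.136 3.789
f 2 1 4
f 2 4 3
f 4 1 5
f 4 5 3
f 5 1 6
f 5 6 3
f 6 1 7
f 6 7 3
f 7 1 8
f 7 8 3
f 8 1 9
f 8 9 3
f 9 1 10
f 9 10 3
f 10 1 11
f 10 11 3
f 11 1 2
f 11 2 3
f 13 12 15
f 13 15 14
f 15 12 16
f 15 16 14
f 16 12 17
f 16 17 14
f 17 12 18
f 17 18 14
f 18 12 19
f 18 19 14
f 19 12 20
f 19 20 14
f 20 12 21
f 20 21 14
f 21 12 22
f 21 22 14
f 22 12 23
f 22 23 14
f 23 12 24
f 23 24 14
f 24 12 25
f 24 25 14
f 25 12 26
f 25 26 14
f 26 12 27
f 26 27 14
f 27 12 28
f 27 28 14
f 28 12 13
f 28 13 14
f 30 32 29
f 33 30 29
f 29 32 31
f 31 33 29
f 30 36 32
f 34 30 33
f 34 36 30
f 32 36 31
f 35 33 31
f 31 36 35
f 35 34 33
f 36 34 35



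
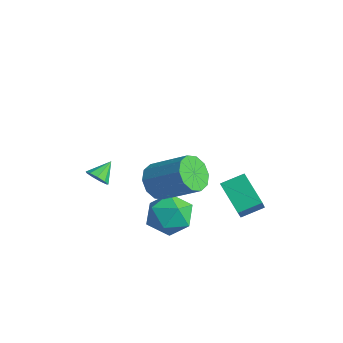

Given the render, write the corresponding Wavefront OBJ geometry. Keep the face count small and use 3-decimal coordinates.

v 0.82 0.539 0.596
v 1.516 1.163 0.07
v 0.924 -0.643 -0.67
v 1.62 -0.019 -1.196
v 1.91 -0.491 -0.278
v 1.846 0.24 0.505
v 0.594 0.28 -1.105
v 0.53 1.011 -0.322
v 1.376 1.003 -0.981
v 2.19 0.527 -0.469
v 0.25 -0.007 -0.131
v 1.064 -0.483 0.381
v -3.795 0.069 -1.311
v -3.234 0.095 -1.165
v -3.985 0.911 -0.729
v -3.299 0.308 -1.494
v -3.596 0.409 -1.737
v -3.986 0.351 -1.78
v -4.287 0.162 -1.604
v -4.357 -0.071 -1.291
v -4.165 -0.238 -0.987
v -3.8 -0.261 -0.834
v -3.432 -0.129 -0.905
v 1.231 3.799 -2.201
v -0.071 3.859 -1.273
v 1.558 4.772 -1.805
v 0.255 4.832 -0.877
v 2.145 2.948 -0.863
v 0.842 3.008 0.065
v 2.471 3.921 -0.467
v 1.169 3.981 0.461
v 0.335 0.29 1.121
v 0.651 0.71 0.416
v 2.061 1.491 1.513
v 1.745 1.07 2.219
v 0.286 1.034 0.655
v 1.696 1.815 1.752
v -0.061 1.074 1.072
v 1.349 1.855 2.169
v -0.256 0.814 1.508
v 1.154 1.595 2.605
v -0.226 0.354 1.796
v 1.184 1.135 2.894
v 0.019 -0.131 1.827
v 1.429 0.65 2.924
v 0.384 -0.455 1.588
v 1.794 0.326 2.685
v 0.731 -0.495 1.171
v 2.141 0.286 2.268
v 0.926 -0.235 0.735
v 2.336 0.546 1.832
v 0.896 0.225 0.446
v 2.306 1.006 1.544
f 1 12 6
f 1 6 2
f 1 2 8
f 1 8 11
f 1 11 12
f 2 6 10
f 6 12 5
f 12 11 3
f 11 8 7
f 8 2 9
f 4 10 5
f 4 5 3
f 4 3 7
f 4 7 9
f 4 9 10
f 5 10 6
f 3 5 12
f 7 3 11
f 9 7 8
f 10 9 2
f 14 13 16
f 14 16 15
f 16 13 17
f 16 17 15
f 17 13 18
f 17 18 15
f 18 13 19
f 18 19 15
f 19 13 20
f 19 20 15
f 20 13 21
f 20 21 15
f 21 13 22
f 21 22 15
f 22 13 23
f 22 23 15
f 23 13 14
f 23 14 15
f 25 27 24
f 28 25 24
f 24 27 26
f 26 28 24
f 25 31 27
f 29 25 28
f 29 31 25
f 27 31 26
f 30 28 26
f 26 31 30
f 30 29 28
f 31 29 30
f 33 32 36
f 33 36 34
f 34 36 37
f 34 37 35
f 36 32 38
f 36 38 37
f 37 38 39
f 37 39 35
f 38 32 40
f 38 40 39
f 39 40 41
f 39 41 35
f 40 32 42
f 40 42 41
f 41 42 43
f 41 43 35
f 42 32 44
f 42 44 43
f 43 44 45
f 43 45 35
f 44 32 46
f 44 46 45
f 45 46 47
f 45 47 35
f 46 32 48
f 46 48 47
f 47 48 49
f 47 49 35
f 48 32 50
f 48 50 49
f 49 50 51
f 49 51 35
f 50 32 52
f 50 52 51
f 51 52 53
f 51 53 35
f 52 32 33
f 52 33 53
f 53 33 34
f 53 34 35



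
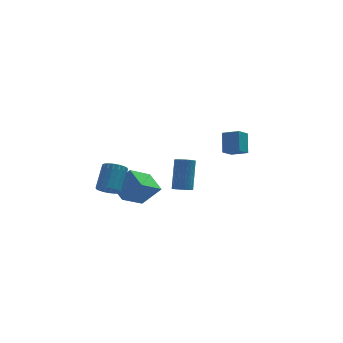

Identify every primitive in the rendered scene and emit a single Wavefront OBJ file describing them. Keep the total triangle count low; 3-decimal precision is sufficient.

v -0.303 -3.601 -1.603
v -0.038 -3.238 -1.865
v 0.208 -2.316 -0.339
v -0.057 -2.679 -0.077
v -0.241 -3.164 -1.877
v 0.005 -2.242 -0.351
v -0.454 -3.165 -1.842
v -0.208 -2.243 -0.316
v -0.641 -3.241 -1.766
v -0.395 -2.319 -0.24
v -0.77 -3.38 -1.661
v -0.524 -2.458 -0.135
v -0.818 -3.557 -1.547
v -0.572 -2.635 -0.021
v -0.777 -3.742 -1.442
v -0.531 -2.819 0.084
v -0.654 -3.902 -1.365
v -0.408 -2.979 0.161
v -0.47 -4.01 -1.329
v -0.224 -3.088 0.197
v -0.258 -4.048 -1.34
v -0.012 -3.125 0.186
v -0.053 -4.008 -1.397
v 0.193 -3.086 0.129
v 0.109 -3.898 -1.49
v 0.355 -2.976 0.036
v 0.199 -3.737 -1.602
v 0.445 -2.814 -0.076
v 0.203 -3.552 -1.714
v 0.449 -2.63 -0.188
v 0.119 -3.376 -1.807
v 0.365 -2.453 -0.281
v -3.057 -1.534 -3.303
v -2.088 -1.636 -2.27
v -3.532 -0.514 -2.758
v -2.563 -0.616 -1.725
v -1.957 -0.524 -4.235
v -0.988 -0.626 -3.202
v -2.432 0.496 -3.69
v -1.463 0.394 -2.657
v -3.776 -2.106 -2.265
v -3.419 -1.786 -2.704
v -2.987 -0.773 -1.613
v -3.344 -1.094 -1.175
v -3.677 -1.656 -2.723
v -3.244 -0.643 -1.632
v -3.954 -1.615 -2.652
v -3.522 -0.602 -1.561
v -4.196 -1.671 -2.503
v -3.764 -0.658 -1.413
v -4.355 -1.813 -2.308
v -3.922 -0.801 -1.217
v -4.399 -2.014 -2.104
v -3.967 -1.001 -1.014
v -4.32 -2.233 -1.933
v -3.888 -1.22 -0.842
v -4.133 -2.427 -1.827
v -3.701 -1.414 -0.736
v -3.876 -2.557 -1.808
v -3.443 -1.544 -0.717
v -3.598 -2.598 -1.879
v -3.166 -1.585 -0.788
v -3.356 -2.542 -2.027
v -2.924 -1.529 -0.937
v -3.198 -2.399 -2.223
v -2.765 -1.387 -1.132
v -3.153 -2.199 -2.426
v -2.721 -1.186 -1.336
v -3.232 -1.98 -2.598
v -2.8 -0.967 -1.507
v 3.426 2.318 -2.24
v 3.522 3.142 -1.213
v 2.622 2.842 -2.585
v 2.718 3.666 -1.558
v 3.982 2.854 -2.722
v 4.078 3.678 -1.695
v 3.178 3.378 -3.067
v 3.274 4.202 -2.04
f 2 1 5
f 2 5 3
f 3 5 6
f 3 6 4
f 5 1 7
f 5 7 6
f 6 7 8
f 6 8 4
f 7 1 9
f 7 9 8
f 8 9 10
f 8 10 4
f 9 1 11
f 9 11 10
f 10 11 12
f 10 12 4
f 11 1 13
f 11 13 12
f 12 13 14
f 12 14 4
f 13 1 15
f 13 15 14
f 14 15 16
f 14 16 4
f 15 1 17
f 15 17 16
f 16 17 18
f 16 18 4
f 17 1 19
f 17 19 18
f 18 19 20
f 18 20 4
f 19 1 21
f 19 21 20
f 20 21 22
f 20 22 4
f 21 1 23
f 21 23 22
f 22 23 24
f 22 24 4
f 23 1 25
f 23 25 24
f 24 25 26
f 24 26 4
f 25 1 27
f 25 27 26
f 26 27 28
f 26 28 4
f 27 1 29
f 27 29 28
f 28 29 30
f 28 30 4
f 29 1 31
f 29 31 30
f 30 31 32
f 30 32 4
f 31 1 2
f 31 2 32
f 32 2 3
f 32 3 4
f 34 36 33
f 37 34 33
f 33 36 35
f 35 37 33
f 34 40 36
f 38 34 37
f 38 40 34
f 36 40 35
f 39 37 35
f 35 40 39
f 39 38 37
f 40 38 39
f 42 41 45
f 42 45 43
f 43 45 46
f 43 46 44
f 45 41 47
f 45 47 46
f 46 47 48
f 46 48 44
f 47 41 49
f 47 49 48
f 48 49 50
f 48 50 44
f 49 41 51
f 49 51 50
f 50 51 52
f 50 52 44
f 51 41 53
f 51 53 52
f 52 53 54
f 52 54 44
f 53 41 55
f 53 55 54
f 54 55 56
f 54 56 44
f 55 41 57
f 55 57 56
f 56 57 58
f 56 58 44
f 57 41 59
f 57 59 58
f 58 59 60
f 58 60 44
f 59 41 61
f 59 61 60
f 60 61 62
f 60 62 44
f 61 41 63
f 61 63 62
f 62 63 64
f 62 64 44
f 63 41 65
f 63 65 64
f 64 65 66
f 64 66 44
f 65 41 67
f 65 67 66
f 66 67 68
f 66 68 44
f 67 41 69
f 67 69 68
f 68 69 70
f 68 70 44
f 69 41 42
f 69 42 70
f 70 42 43
f 70 43 44
f 72 74 71
f 75 72 71
f 71 74 73
f 73 75 71
f 72 78 74
f 76 72 75
f 76 78 72
f 74 78 73
f 77 75 73
f 73 78 77
f 77 76 75
f 78 76 77



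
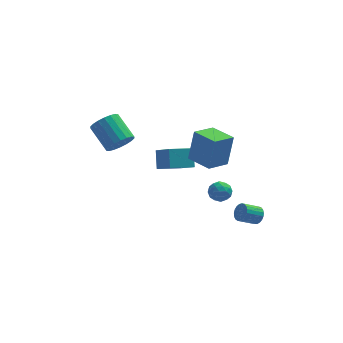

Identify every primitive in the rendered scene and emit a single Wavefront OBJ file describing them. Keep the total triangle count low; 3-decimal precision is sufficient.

v -3.545 1.537 2.013
v -2.693 2.011 2.115
v -3.604 3.417 3.189
v -4.455 2.943 3.087
v -2.857 2.184 1.749
v -3.768 3.59 2.824
v -3.157 2.229 1.436
v -4.068 3.634 2.511
v -3.535 2.136 1.237
v -4.445 3.542 2.312
v -3.914 1.925 1.192
v -4.824 3.331 2.266
v -4.219 1.637 1.309
v -5.13 3.043 2.384
v -4.392 1.33 1.566
v -5.303 2.735 2.64
v -4.396 1.063 1.911
v -5.307 2.469 2.985
v -4.232 0.89 2.276
v -5.143 2.296 3.351
v -3.932 0.846 2.589
v -4.843 2.251 3.664
v -3.555 0.938 2.788
v -4.465 2.344 3.863
v -3.176 1.149 2.834
v -4.086 2.555 3.908
v -2.87 1.437 2.716
v -3.781 2.843 3.791
v -2.697 1.745 2.46
v -3.608 3.15 3.534
v 1.889 -1.197 -0.56
v 2.649 -1.279 -0.487
v 1.711 -2.141 0.227
v 2.471 -2.223 0.3
v 2.122 -1.604 0.59
v 2.232 -1.02 0.104
v 2.128 -2.4 -0.364
v 2.238 -1.816 -0.85
v 2.796 -2.023 -0.365
v 2.793 -1.531 0.224
v 1.567 -1.889 -0.484
v 1.564 -1.397 0.105
v 2.285 -1.155 -0.593
v 2.075 -2.265 0.333
v 1.87 -1.901 0.503
v 2.317 -1.949 0.546
v 2.04 -1.003 -0.246
v 2.486 -1.051 -0.202
v 2.176 -1.242 0.43
v 1.874 -2.369 -0.058
v 2.32 -2.417 -0.014
v 2.043 -1.471 -0.806
v 2.49 -1.519 -0.763
v 2.184 -2.178 -0.69
v 2.818 -1.64 -0.478
v 2.713 -2.195 -0.015
v 2.512 -2.299 -0.405
v 2.577 -1.956 -0.691
v 2.816 -1.351 -0.131
v 2.711 -1.906 0.331
v 2.506 -1.542 0.501
v 2.571 -1.199 0.215
v 2.902 -1.788 -0.06
v 1.649 -1.514 -0.591
v 1.544 -2.069 -0.129
v 1.789 -2.221 -0.475
v 1.854 -1.878 -0.761
v 1.647 -1.225 -0.245
v 1.542 -1.78 0.218
v 1.783 -1.464 0.431
v 1.848 -1.121 0.145
v 1.458 -1.632 -0.2
v 4.377 -2.093 -2.164
v 4.633 -1.859 -1.626
v 3.599 -2.172 -0.998
v 3.343 -2.407 -1.536
v 4.508 -1.646 -1.726
v 3.474 -1.959 -1.097
v 4.361 -1.51 -1.901
v 3.327 -1.824 -1.272
v 4.216 -1.476 -2.121
v 3.182 -1.789 -1.493
v 4.099 -1.547 -2.349
v 3.065 -1.861 -1.721
v 4.031 -1.714 -2.545
v 2.996 -2.027 -1.917
v 4.022 -1.946 -2.676
v 2.987 -2.259 -2.047
v 4.074 -2.203 -2.717
v 3.04 -2.516 -2.089
v 4.179 -2.442 -2.663
v 3.145 -2.755 -2.035
v 4.318 -2.62 -2.523
v 3.284 -2.933 -1.895
v 4.468 -2.707 -2.321
v 3.434 -3.02 -1.692
v 4.601 -2.688 -2.092
v 3.567 -3.002 -1.463
v 4.696 -2.567 -1.875
v 3.662 -2.88 -1.246
v 4.736 -2.363 -1.708
v 3.702 -2.676 -1.08
v 4.714 -2.113 -1.62
v 3.679 -2.426 -0.992
v 1.508 -1.641 1.958
v 1.886 -1.217 4.032
v 0.393 -0.294 1.886
v 0.771 0.13 3.959
v 2.709 -0.67 1.541
v 3.087 -0.246 3.614
v 1.594 0.677 1.468
v 1.972 1.101 3.542
v -0.666 0.011 0.826
v -0.671 0.891 1.876
v -1.369 1.542 -0.461
v -1.374 2.422 0.589
v 0.834 0.418 0.491
v 0.829 1.298 1.541
v 0.131 1.949 -0.796
v 0.126 2.829 0.254
f 2 1 5
f 2 5 3
f 3 5 6
f 3 6 4
f 5 1 7
f 5 7 6
f 6 7 8
f 6 8 4
f 7 1 9
f 7 9 8
f 8 9 10
f 8 10 4
f 9 1 11
f 9 11 10
f 10 11 12
f 10 12 4
f 11 1 13
f 11 13 12
f 12 13 14
f 12 14 4
f 13 1 15
f 13 15 14
f 14 15 16
f 14 16 4
f 15 1 17
f 15 17 16
f 16 17 18
f 16 18 4
f 17 1 19
f 17 19 18
f 18 19 20
f 18 20 4
f 19 1 21
f 19 21 20
f 20 21 22
f 20 22 4
f 21 1 23
f 21 23 22
f 22 23 24
f 22 24 4
f 23 1 25
f 23 25 24
f 24 25 26
f 24 26 4
f 25 1 27
f 25 27 26
f 26 27 28
f 26 28 4
f 27 1 29
f 27 29 28
f 28 29 30
f 28 30 4
f 29 1 2
f 29 2 30
f 30 2 3
f 30 3 4
f 31 68 47
f 68 42 71
f 47 71 36
f 68 71 47
f 31 47 43
f 47 36 48
f 43 48 32
f 47 48 43
f 31 43 52
f 43 32 53
f 52 53 38
f 43 53 52
f 31 52 64
f 52 38 67
f 64 67 41
f 52 67 64
f 31 64 68
f 64 41 72
f 68 72 42
f 64 72 68
f 32 48 59
f 48 36 62
f 59 62 40
f 48 62 59
f 36 71 49
f 71 42 70
f 49 70 35
f 71 70 49
f 42 72 69
f 72 41 65
f 69 65 33
f 72 65 69
f 41 67 66
f 67 38 54
f 66 54 37
f 67 54 66
f 38 53 58
f 53 32 55
f 58 55 39
f 53 55 58
f 34 60 46
f 60 40 61
f 46 61 35
f 60 61 46
f 34 46 44
f 46 35 45
f 44 45 33
f 46 45 44
f 34 44 51
f 44 33 50
f 51 50 37
f 44 50 51
f 34 51 56
f 51 37 57
f 56 57 39
f 51 57 56
f 34 56 60
f 56 39 63
f 60 63 40
f 56 63 60
f 35 61 49
f 61 40 62
f 49 62 36
f 61 62 49
f 33 45 69
f 45 35 70
f 69 70 42
f 45 70 69
f 37 50 66
f 50 33 65
f 66 65 41
f 50 65 66
f 39 57 58
f 57 37 54
f 58 54 38
f 57 54 58
f 40 63 59
f 63 39 55
f 59 55 32
f 63 55 59
f 74 73 77
f 74 77 75
f 75 77 78
f 75 78 76
f 77 73 79
f 77 79 78
f 78 79 80
f 78 80 76
f 79 73 81
f 79 81 80
f 80 81 82
f 80 82 76
f 81 73 83
f 81 83 82
f 82 83 84
f 82 84 76
f 83 73 85
f 83 85 84
f 84 85 86
f 84 86 76
f 85 73 87
f 85 87 86
f 86 87 88
f 86 88 76
f 87 73 89
f 87 89 88
f 88 89 90
f 88 90 76
f 89 73 91
f 89 91 90
f 90 91 92
f 90 92 76
f 91 73 93
f 91 93 92
f 92 93 94
f 92 94 76
f 93 73 95
f 93 95 94
f 94 95 96
f 94 96 76
f 95 73 97
f 95 97 96
f 96 97 98
f 96 98 76
f 97 73 99
f 97 99 98
f 98 99 100
f 98 100 76
f 99 73 101
f 99 101 100
f 100 101 102
f 100 102 76
f 101 73 103
f 101 103 102
f 102 103 104
f 102 104 76
f 103 73 74
f 103 74 104
f 104 74 75
f 104 75 76
f 106 108 105
f 109 106 105
f 105 108 107
f 107 109 105
f 106 112 108
f 110 106 109
f 110 112 106
f 108 112 107
f 111 109 107
f 107 112 111
f 111 110 109
f 112 110 111
f 114 116 113
f 117 114 113
f 113 116 115
f 115 117 113
f 114 120 116
f 118 114 117
f 118 120 114
f 116 120 115
f 119 117 115
f 115 120 119
f 119 118 117
f 120 118 119



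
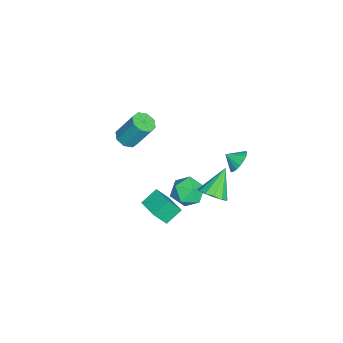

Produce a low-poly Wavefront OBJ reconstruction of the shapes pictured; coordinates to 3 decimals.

v 2.514 -2.125 -2.78
v 2.872 -2.837 -1.605
v 1.769 -1.351 -2.085
v 2.126 -2.063 -0.909
v 3.674 -1.197 -2.571
v 4.031 -1.909 -1.395
v 2.928 -0.423 -1.875
v 3.286 -1.135 -0.7
v -0.43 -4.256 1.266
v 0.112 -4.78 1.534
v 0.232 -3.708 3.382
v -0.31 -3.184 3.114
v 0.368 -4.306 1.243
v 0.488 -3.234 3.091
v 0.156 -3.803 0.965
v 0.277 -2.731 2.813
v -0.399 -3.565 0.863
v -0.278 -2.493 2.711
v -0.972 -3.732 0.998
v -0.852 -2.66 2.846
v -1.228 -4.206 1.289
v -1.108 -3.134 3.137
v -1.017 -4.709 1.567
v -0.896 -3.637 3.415
v -0.462 -4.947 1.669
v -0.341 -3.875 3.517
v 1.334 0.047 -1.47
v 1.869 -0.616 -2.252
v -0.289 -0.204 -2.368
v 0.246 -0.867 -3.15
v 0.116 -1.244 -2.064
v 1.119 -1.089 -1.509
v 0.461 0.269 -3.111
v 1.464 0.424 -2.556
v 1.33 -0.48 -3.266
v 1.116 -1.414 -2.619
v 0.464 0.594 -2.001
v 0.25 -0.34 -1.354
v -3.871 2.104 -3.771
v -3.035 1.873 -4.012
v -3.949 1.256 -3.229
v -2.976 2.082 -3.676
v -3.094 2.296 -3.358
v -3.366 2.472 -3.123
v -3.738 2.575 -3.015
v -4.136 2.585 -3.058
v -4.482 2.499 -3.241
v -4.706 2.336 -3.53
v -4.765 2.126 -3.866
v -4.647 1.912 -4.184
v -4.375 1.737 -4.42
v -4.003 1.634 -4.527
v -3.605 1.624 -4.484
v -3.259 1.709 -4.301
v 4.553 1.599 1.798
v 5.171 2.223 2.132
v 3.247 2.161 3.162
v 4.891 2.476 1.761
v 4.503 2.45 1.4
v 4.131 2.154 1.166
v 3.893 1.682 1.133
v 3.865 1.184 1.311
v 4.054 0.817 1.643
v 4.402 0.699 2.024
v 4.798 0.867 2.334
v 5.116 1.267 2.473
v 5.255 1.773 2.398
f 2 4 1
f 5 2 1
f 1 4 3
f 3 5 1
f 2 8 4
f 6 2 5
f 6 8 2
f 4 8 3
f 7 5 3
f 3 8 7
f 7 6 5
f 8 6 7
f 10 9 13
f 10 13 11
f 11 13 14
f 11 14 12
f 13 9 15
f 13 15 14
f 14 15 16
f 14 16 12
f 15 9 17
f 15 17 16
f 16 17 18
f 16 18 12
f 17 9 19
f 17 19 18
f 18 19 20
f 18 20 12
f 19 9 21
f 19 21 20
f 20 21 22
f 20 22 12
f 21 9 23
f 21 23 22
f 22 23 24
f 22 24 12
f 23 9 25
f 23 25 24
f 24 25 26
f 24 26 12
f 25 9 10
f 25 10 26
f 26 10 11
f 26 11 12
f 27 38 32
f 27 32 28
f 27 28 34
f 27 34 37
f 27 37 38
f 28 32 36
f 32 38 31
f 38 37 29
f 37 34 33
f 34 28 35
f 30 36 31
f 30 31 29
f 30 29 33
f 30 33 35
f 30 35 36
f 31 36 32
f 29 31 38
f 33 29 37
f 35 33 34
f 36 35 28
f 40 39 42
f 40 42 41
f 42 39 43
f 42 43 41
f 43 39 44
f 43 44 41
f 44 39 45
f 44 45 41
f 45 39 46
f 45 46 41
f 46 39 47
f 46 47 41
f 47 39 48
f 47 48 41
f 48 39 49
f 48 49 41
f 49 39 50
f 49 50 41
f 50 39 51
f 50 51 41
f 51 39 52
f 51 52 41
f 52 39 53
f 52 53 41
f 53 39 54
f 53 54 41
f 54 39 40
f 54 40 41
f 56 55 58
f 56 58 57
f 58 55 59
f 58 59 57
f 59 55 60
f 59 60 57
f 60 55 61
f 60 61 57
f 61 55 62
f 61 62 57
f 62 55 63
f 62 63 57
f 63 55 64
f 63 64 57
f 64 55 65
f 64 65 57
f 65 55 66
f 65 66 57
f 66 55 67
f 66 67 57
f 67 55 56
f 67 56 57

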